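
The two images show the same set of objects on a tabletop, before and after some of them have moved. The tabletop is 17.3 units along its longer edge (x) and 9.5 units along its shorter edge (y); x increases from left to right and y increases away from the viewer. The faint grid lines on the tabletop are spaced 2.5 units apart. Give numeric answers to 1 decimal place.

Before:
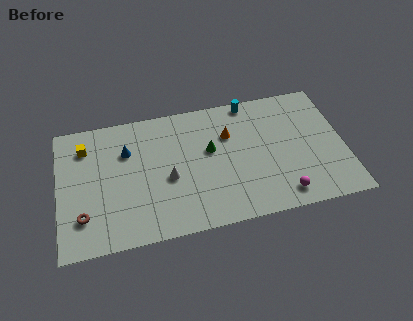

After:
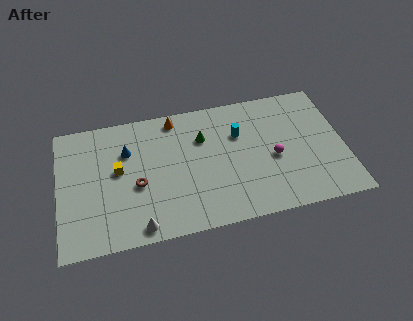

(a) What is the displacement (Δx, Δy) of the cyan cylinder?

(-0.8, -2.3)

The cyan cylinder was at about (11.8, 8.7) and moved to about (11.0, 6.4).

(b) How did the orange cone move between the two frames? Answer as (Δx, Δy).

(-3.2, 1.9)

The orange cone started near (10.4, 6.5) and ended near (7.2, 8.4).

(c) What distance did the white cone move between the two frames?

3.6

From (6.6, 4.1) to (4.7, 1.0), the white cone covered √(1.9² + 3.1²) ≈ 3.6 units.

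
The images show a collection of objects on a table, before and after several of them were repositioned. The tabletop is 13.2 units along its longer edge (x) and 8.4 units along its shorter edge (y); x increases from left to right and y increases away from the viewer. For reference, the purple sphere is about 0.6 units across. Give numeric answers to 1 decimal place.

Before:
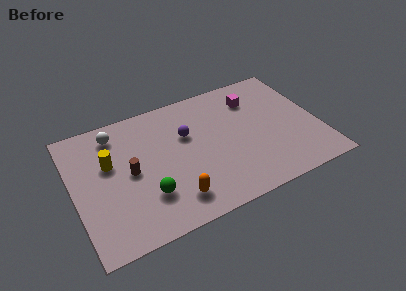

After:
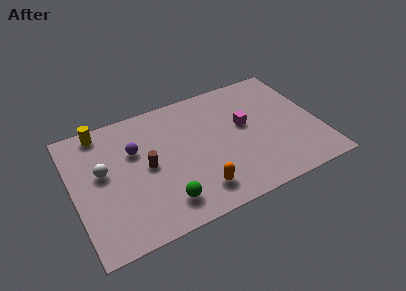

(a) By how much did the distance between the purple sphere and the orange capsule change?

+0.9

The distance was about 4.0 in the first image and 4.9 in the second, so they moved 0.9 units further apart.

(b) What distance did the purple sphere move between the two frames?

2.8

From (6.2, 5.4) to (3.4, 5.5), the purple sphere covered √(2.8² + 0.1²) ≈ 2.8 units.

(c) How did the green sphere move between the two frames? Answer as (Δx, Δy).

(0.8, -0.8)

From the two frames, the green sphere sits at roughly (3.7, 2.4) before and (4.5, 1.6) after.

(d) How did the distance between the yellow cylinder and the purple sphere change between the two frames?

-1.6

Before: roughly 4.2 units apart; after: 2.6. That's 1.6 units closer together.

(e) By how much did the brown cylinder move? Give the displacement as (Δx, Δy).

(0.9, 0.0)

The brown cylinder started near (3.0, 4.2) and ended near (3.9, 4.2).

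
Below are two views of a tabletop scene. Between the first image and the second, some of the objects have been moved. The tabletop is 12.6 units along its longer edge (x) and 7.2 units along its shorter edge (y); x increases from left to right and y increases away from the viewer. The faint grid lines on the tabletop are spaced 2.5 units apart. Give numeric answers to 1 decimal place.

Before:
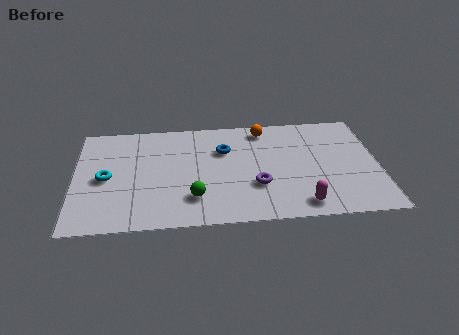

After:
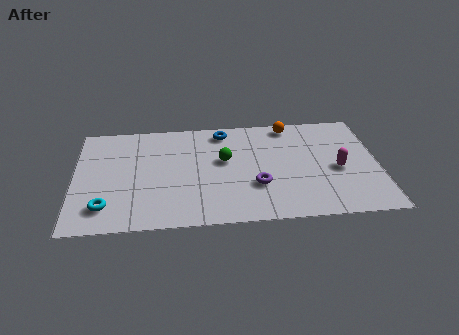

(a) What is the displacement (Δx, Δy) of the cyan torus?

(0.0, -1.9)

The cyan torus started near (1.3, 3.4) and ended near (1.3, 1.5).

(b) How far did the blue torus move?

1.3

The blue torus was near (6.2, 4.9) before and (6.2, 6.2) after, so it travelled √(0.0² + 1.3²) ≈ 1.3 units.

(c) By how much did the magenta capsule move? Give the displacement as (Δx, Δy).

(1.6, 2.2)

The magenta capsule started near (9.3, 1.0) and ended near (10.9, 3.2).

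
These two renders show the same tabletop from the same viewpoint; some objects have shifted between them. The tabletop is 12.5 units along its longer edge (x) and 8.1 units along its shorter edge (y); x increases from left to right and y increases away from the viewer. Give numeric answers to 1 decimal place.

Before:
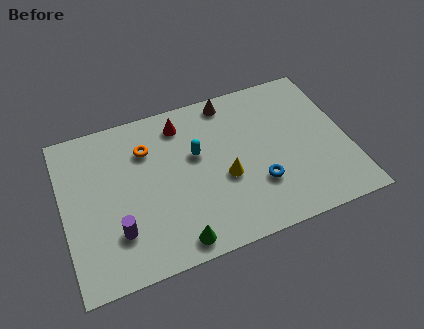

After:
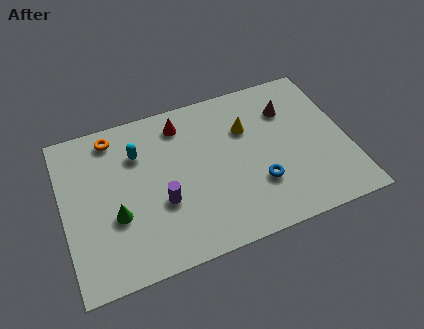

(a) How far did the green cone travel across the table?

3.2

The green cone moved from about (4.6, 0.9) to (2.2, 3.0), a distance of √(2.4² + 2.1²) ≈ 3.2.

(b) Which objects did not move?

the red cone and the blue torus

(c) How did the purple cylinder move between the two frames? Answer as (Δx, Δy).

(2.0, 0.8)

The purple cylinder was at about (2.2, 2.2) and moved to about (4.2, 3.0).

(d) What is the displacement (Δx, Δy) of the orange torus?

(-1.4, 1.1)

The orange torus was at about (3.8, 5.9) and moved to about (2.4, 7.0).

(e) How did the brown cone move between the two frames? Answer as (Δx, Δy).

(2.5, -1.3)

From the two frames, the brown cone sits at roughly (7.6, 7.2) before and (10.1, 5.9) after.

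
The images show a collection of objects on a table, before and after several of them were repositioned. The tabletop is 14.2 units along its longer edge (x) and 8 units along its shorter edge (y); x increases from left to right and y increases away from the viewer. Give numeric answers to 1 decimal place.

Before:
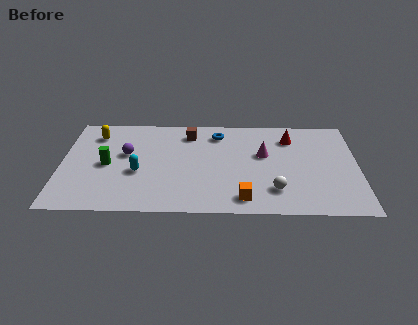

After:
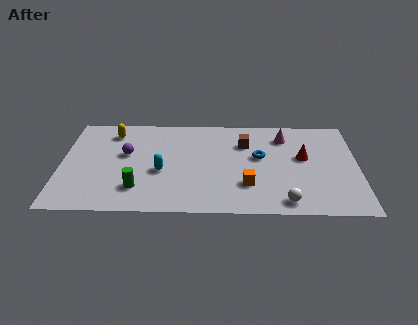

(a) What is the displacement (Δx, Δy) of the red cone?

(0.6, -1.6)

The red cone started near (11.0, 6.2) and ended near (11.6, 4.6).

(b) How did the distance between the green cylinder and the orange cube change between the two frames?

-1.8

Before: roughly 7.0 units apart; after: 5.2. That's 1.8 units closer together.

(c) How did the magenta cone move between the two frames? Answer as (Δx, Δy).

(1.0, 1.5)

From the two frames, the magenta cone sits at roughly (9.7, 4.8) before and (10.7, 6.3) after.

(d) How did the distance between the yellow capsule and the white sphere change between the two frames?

+0.3

The distance was about 9.7 in the first image and 10.0 in the second, so they moved 0.3 units further apart.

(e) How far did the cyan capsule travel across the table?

1.1

From (3.7, 3.2) to (4.8, 3.3), the cyan capsule covered √(1.1² + 0.1²) ≈ 1.1 units.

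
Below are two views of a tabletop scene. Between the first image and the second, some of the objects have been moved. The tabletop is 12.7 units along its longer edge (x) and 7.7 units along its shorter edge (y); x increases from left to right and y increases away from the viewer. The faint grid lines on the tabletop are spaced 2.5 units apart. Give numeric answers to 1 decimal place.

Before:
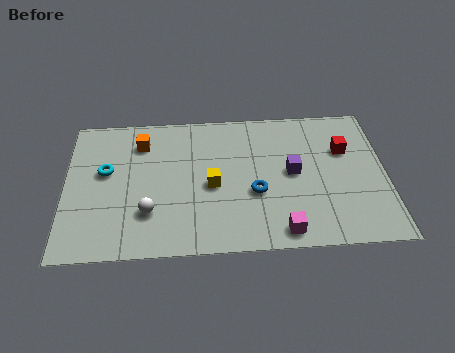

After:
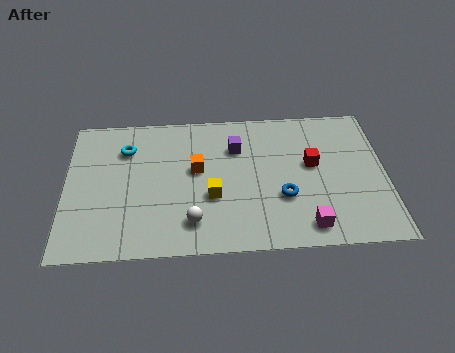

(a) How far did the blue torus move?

1.1

From (7.5, 3.0) to (8.6, 2.7), the blue torus covered √(1.1² + 0.3²) ≈ 1.1 units.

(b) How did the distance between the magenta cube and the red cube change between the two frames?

-1.6

They were about 4.9 units apart before and 3.3 after — 1.6 units closer together.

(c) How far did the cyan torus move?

1.4

The cyan torus moved from about (1.6, 4.5) to (2.4, 5.7), a distance of √(0.8² + 1.2²) ≈ 1.4.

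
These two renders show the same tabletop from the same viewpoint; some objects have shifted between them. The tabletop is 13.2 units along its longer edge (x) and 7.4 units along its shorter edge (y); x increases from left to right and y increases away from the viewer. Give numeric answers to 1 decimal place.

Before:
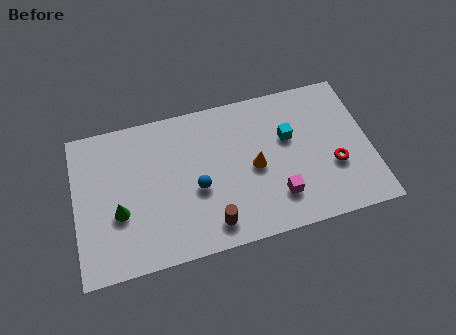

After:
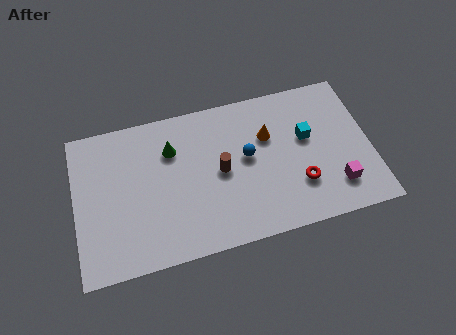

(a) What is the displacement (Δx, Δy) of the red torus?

(-1.6, -0.5)

The red torus started near (11.5, 2.7) and ended near (9.9, 2.2).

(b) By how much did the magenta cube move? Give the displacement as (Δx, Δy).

(2.6, -0.1)

The magenta cube started near (8.9, 1.8) and ended near (11.5, 1.7).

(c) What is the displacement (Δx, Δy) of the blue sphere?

(2.3, 1.0)

From the two frames, the blue sphere sits at roughly (5.4, 3.1) before and (7.7, 4.1) after.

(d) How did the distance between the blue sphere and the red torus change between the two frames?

-3.2

Before: roughly 6.1 units apart; after: 2.9. That's 3.2 units closer together.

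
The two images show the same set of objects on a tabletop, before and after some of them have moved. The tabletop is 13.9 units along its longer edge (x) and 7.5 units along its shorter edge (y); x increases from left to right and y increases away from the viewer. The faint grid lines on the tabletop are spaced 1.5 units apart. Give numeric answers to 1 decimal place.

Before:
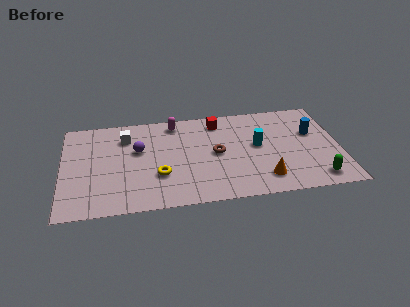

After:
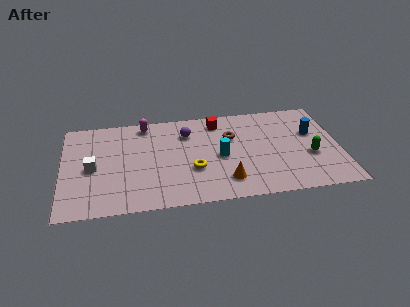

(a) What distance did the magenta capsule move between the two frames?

1.5

The magenta capsule moved from about (5.7, 6.5) to (4.2, 6.6), a distance of √(1.5² + 0.1²) ≈ 1.5.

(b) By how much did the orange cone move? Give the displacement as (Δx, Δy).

(-1.9, 0.1)

From the two frames, the orange cone sits at roughly (10.0, 1.5) before and (8.1, 1.6) after.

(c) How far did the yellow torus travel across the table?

1.7

The yellow torus was near (4.8, 2.5) before and (6.5, 2.7) after, so it travelled √(1.7² + 0.2²) ≈ 1.7 units.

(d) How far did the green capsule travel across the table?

1.8

The green capsule was near (12.6, 1.1) before and (12.4, 2.9) after, so it travelled √(0.2² + 1.8²) ≈ 1.8 units.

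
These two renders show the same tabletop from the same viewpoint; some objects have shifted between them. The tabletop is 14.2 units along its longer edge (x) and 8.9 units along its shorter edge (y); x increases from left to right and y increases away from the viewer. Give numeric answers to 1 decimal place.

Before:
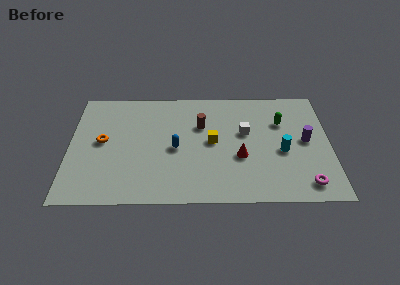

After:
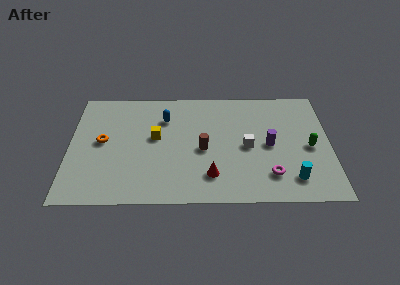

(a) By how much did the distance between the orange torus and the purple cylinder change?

-2.0

The distance was about 11.1 in the first image and 9.1 in the second, so they moved 2.0 units closer together.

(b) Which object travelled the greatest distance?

the yellow cube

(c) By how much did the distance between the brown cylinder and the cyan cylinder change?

+0.4

They were about 4.9 units apart before and 5.3 after — 0.4 units further apart.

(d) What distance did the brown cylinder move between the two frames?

1.9

The brown cylinder moved from about (7.2, 5.9) to (7.3, 4.0), a distance of √(0.1² + 1.9²) ≈ 1.9.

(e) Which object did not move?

the orange torus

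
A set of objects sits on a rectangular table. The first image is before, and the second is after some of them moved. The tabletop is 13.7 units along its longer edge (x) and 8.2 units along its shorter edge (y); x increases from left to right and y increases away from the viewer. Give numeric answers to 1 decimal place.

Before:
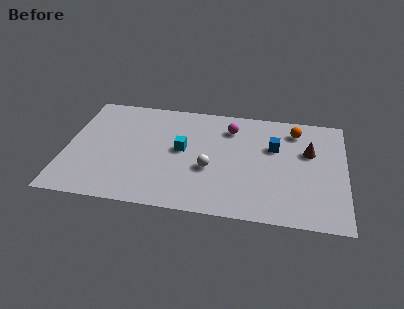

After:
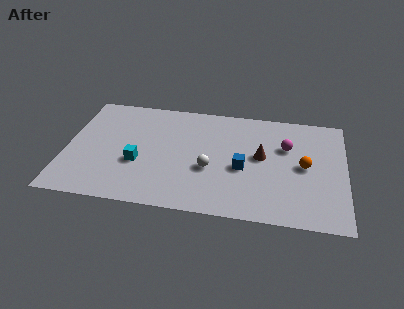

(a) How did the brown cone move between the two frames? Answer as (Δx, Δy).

(-2.3, -0.7)

The brown cone was at about (11.9, 5.2) and moved to about (9.6, 4.5).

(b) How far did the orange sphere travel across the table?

2.6

The orange sphere moved from about (11.2, 6.7) to (11.7, 4.1), a distance of √(0.5² + 2.6²) ≈ 2.6.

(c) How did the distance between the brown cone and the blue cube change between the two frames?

-0.4

Before: roughly 1.7 units apart; after: 1.3. That's 0.4 units closer together.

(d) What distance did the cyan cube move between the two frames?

2.5

The cyan cube was near (5.7, 4.4) before and (3.6, 3.1) after, so it travelled √(2.1² + 1.3²) ≈ 2.5 units.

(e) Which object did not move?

the white sphere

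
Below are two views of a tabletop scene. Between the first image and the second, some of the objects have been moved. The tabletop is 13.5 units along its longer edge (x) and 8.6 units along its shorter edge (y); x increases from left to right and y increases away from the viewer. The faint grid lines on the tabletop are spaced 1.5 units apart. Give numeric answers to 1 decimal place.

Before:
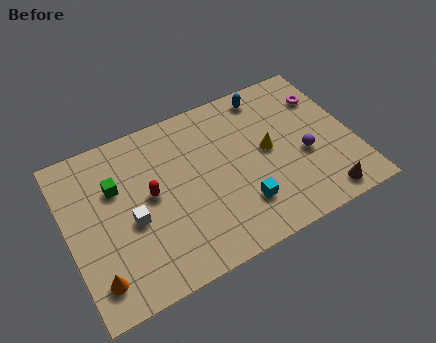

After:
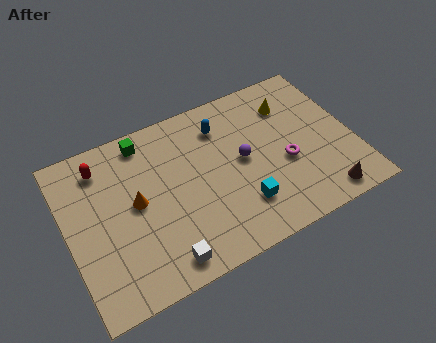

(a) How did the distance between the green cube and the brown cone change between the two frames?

-0.3

They were about 10.3 units apart before and 10.0 after — 0.3 units closer together.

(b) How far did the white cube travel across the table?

2.8

The white cube moved from about (2.9, 3.7) to (4.0, 1.1), a distance of √(1.1² + 2.6²) ≈ 2.8.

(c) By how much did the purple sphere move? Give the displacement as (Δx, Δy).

(-2.8, 1.0)

The purple sphere started near (11.1, 3.5) and ended near (8.3, 4.5).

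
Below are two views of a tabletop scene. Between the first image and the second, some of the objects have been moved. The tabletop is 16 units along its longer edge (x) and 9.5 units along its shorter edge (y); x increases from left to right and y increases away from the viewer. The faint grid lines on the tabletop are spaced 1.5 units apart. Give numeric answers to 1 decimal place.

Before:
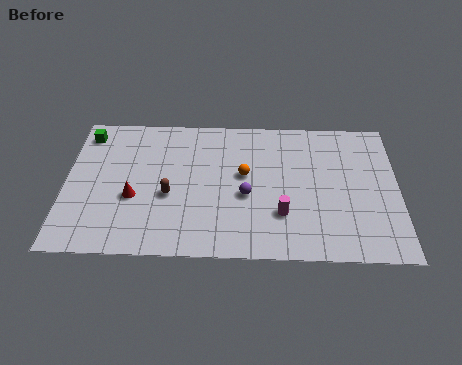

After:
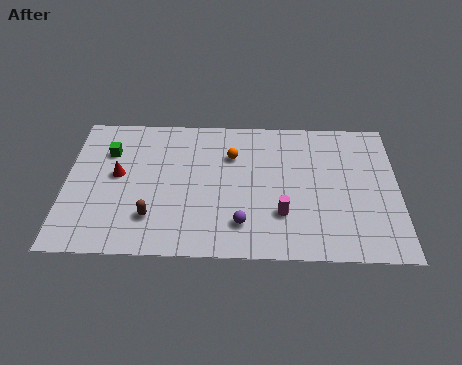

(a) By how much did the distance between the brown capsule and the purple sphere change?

+0.6

They were about 3.7 units apart before and 4.3 after — 0.6 units further apart.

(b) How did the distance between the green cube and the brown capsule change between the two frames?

-0.9

Before: roughly 5.8 units apart; after: 4.9. That's 0.9 units closer together.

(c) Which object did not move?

the magenta cylinder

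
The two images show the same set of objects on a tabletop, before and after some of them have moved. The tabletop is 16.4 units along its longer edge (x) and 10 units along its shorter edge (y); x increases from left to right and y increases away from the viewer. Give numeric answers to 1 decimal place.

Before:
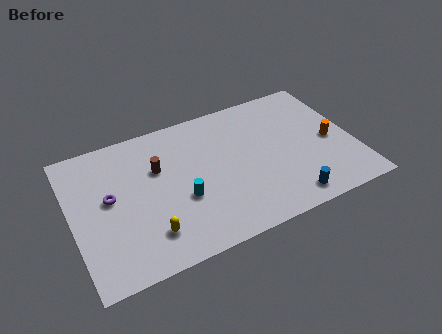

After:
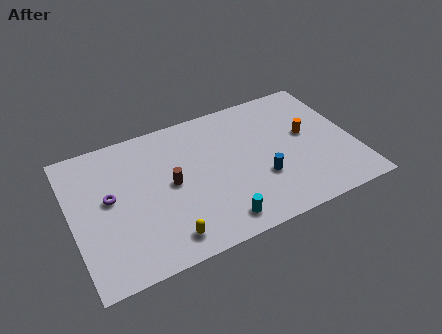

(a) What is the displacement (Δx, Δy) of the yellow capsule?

(0.9, -0.7)

The yellow capsule was at about (4.1, 2.2) and moved to about (5.0, 1.5).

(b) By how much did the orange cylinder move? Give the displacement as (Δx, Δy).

(-1.3, 1.0)

From the two frames, the orange cylinder sits at roughly (15.1, 4.6) before and (13.8, 5.6) after.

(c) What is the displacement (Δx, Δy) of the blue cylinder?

(-1.3, 2.1)

The blue cylinder started near (12.1, 1.3) and ended near (10.8, 3.4).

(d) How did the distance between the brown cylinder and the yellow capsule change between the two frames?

-0.7

The distance was about 4.4 in the first image and 3.7 in the second, so they moved 0.7 units closer together.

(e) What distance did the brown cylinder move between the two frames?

1.5

From (5.1, 6.5) to (5.7, 5.1), the brown cylinder covered √(0.6² + 1.4²) ≈ 1.5 units.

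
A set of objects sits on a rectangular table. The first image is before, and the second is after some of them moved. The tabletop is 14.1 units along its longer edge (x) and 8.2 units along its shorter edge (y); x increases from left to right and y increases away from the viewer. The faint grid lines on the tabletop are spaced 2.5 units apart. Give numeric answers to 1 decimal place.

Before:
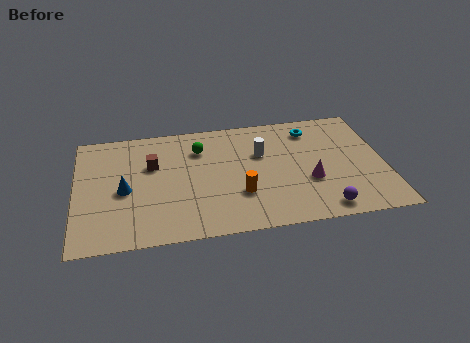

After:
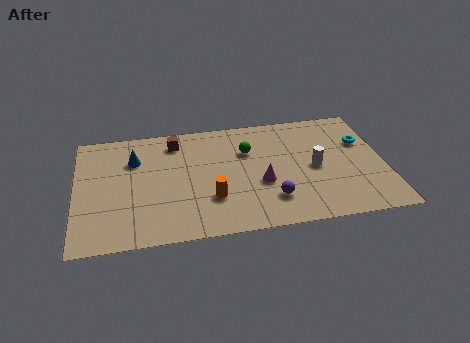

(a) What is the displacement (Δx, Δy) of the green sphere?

(2.2, -0.5)

The green sphere started near (5.7, 6.1) and ended near (7.9, 5.6).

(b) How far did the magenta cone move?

2.2

The magenta cone moved from about (10.6, 3.0) to (8.4, 3.2), a distance of √(2.2² + 0.2²) ≈ 2.2.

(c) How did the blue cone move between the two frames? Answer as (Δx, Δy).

(0.5, 2.1)

From the two frames, the blue cone sits at roughly (2.2, 3.7) before and (2.7, 5.8) after.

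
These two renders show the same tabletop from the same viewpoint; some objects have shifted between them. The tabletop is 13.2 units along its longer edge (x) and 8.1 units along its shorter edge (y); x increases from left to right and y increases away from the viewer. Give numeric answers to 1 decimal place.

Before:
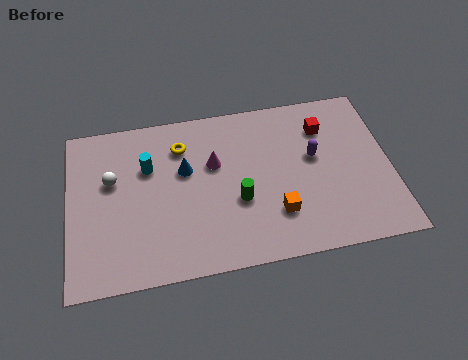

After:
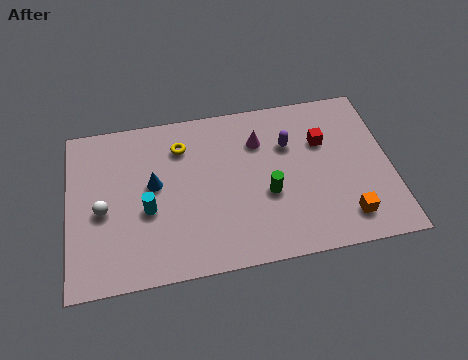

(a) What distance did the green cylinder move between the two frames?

1.2

The green cylinder moved from about (6.9, 3.1) to (8.1, 3.2), a distance of √(1.2² + 0.1²) ≈ 1.2.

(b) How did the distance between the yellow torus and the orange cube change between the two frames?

+2.6

They were about 5.4 units apart before and 8.0 after — 2.6 units further apart.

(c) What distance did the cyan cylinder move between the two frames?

2.1

The cyan cylinder moved from about (3.3, 5.4) to (3.2, 3.3), a distance of √(0.1² + 2.1²) ≈ 2.1.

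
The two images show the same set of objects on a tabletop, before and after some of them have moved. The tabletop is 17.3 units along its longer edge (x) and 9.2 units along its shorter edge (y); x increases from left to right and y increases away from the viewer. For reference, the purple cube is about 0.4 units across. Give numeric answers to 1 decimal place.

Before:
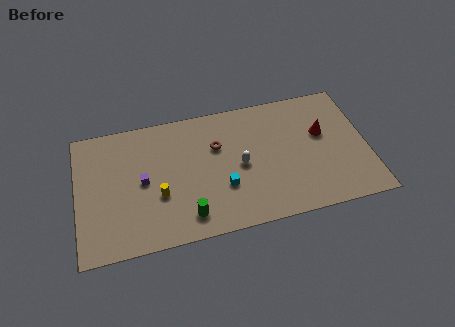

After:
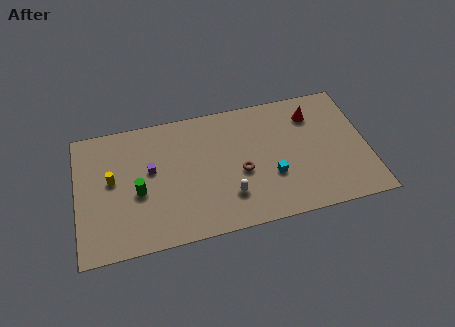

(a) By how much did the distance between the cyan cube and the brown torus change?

-1.1

They were about 3.0 units apart before and 1.9 after — 1.1 units closer together.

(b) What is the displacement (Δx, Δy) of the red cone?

(-0.5, 1.5)

From the two frames, the red cone sits at roughly (14.7, 5.6) before and (14.2, 7.1) after.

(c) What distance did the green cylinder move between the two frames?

3.6

From (6.4, 1.6) to (3.6, 3.9), the green cylinder covered √(2.8² + 2.3²) ≈ 3.6 units.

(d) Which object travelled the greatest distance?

the green cylinder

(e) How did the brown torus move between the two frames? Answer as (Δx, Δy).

(1.3, -2.2)

The brown torus was at about (8.4, 6.1) and moved to about (9.7, 3.9).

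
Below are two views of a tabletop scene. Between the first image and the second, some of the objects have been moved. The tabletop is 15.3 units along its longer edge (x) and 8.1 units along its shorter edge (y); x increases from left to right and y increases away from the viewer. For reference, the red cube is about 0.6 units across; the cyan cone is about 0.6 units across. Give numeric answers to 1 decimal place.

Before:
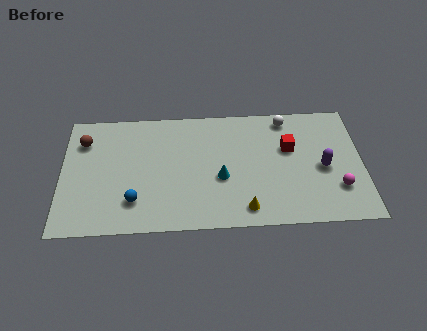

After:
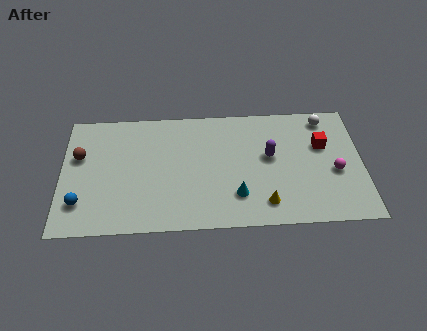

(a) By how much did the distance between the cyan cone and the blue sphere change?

+3.3

The distance was about 4.6 in the first image and 7.9 in the second, so they moved 3.3 units further apart.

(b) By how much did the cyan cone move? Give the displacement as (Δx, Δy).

(0.8, -1.2)

The cyan cone started near (8.1, 3.3) and ended near (8.9, 2.1).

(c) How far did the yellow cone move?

1.0

From (9.3, 1.2) to (10.3, 1.5), the yellow cone covered √(1.0² + 0.3²) ≈ 1.0 units.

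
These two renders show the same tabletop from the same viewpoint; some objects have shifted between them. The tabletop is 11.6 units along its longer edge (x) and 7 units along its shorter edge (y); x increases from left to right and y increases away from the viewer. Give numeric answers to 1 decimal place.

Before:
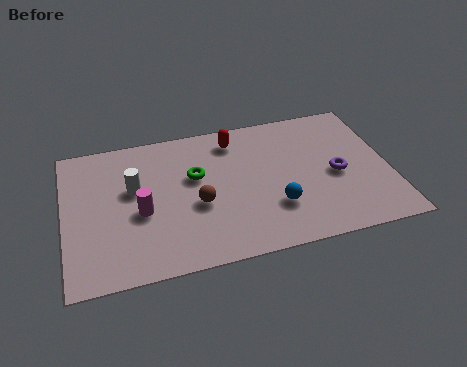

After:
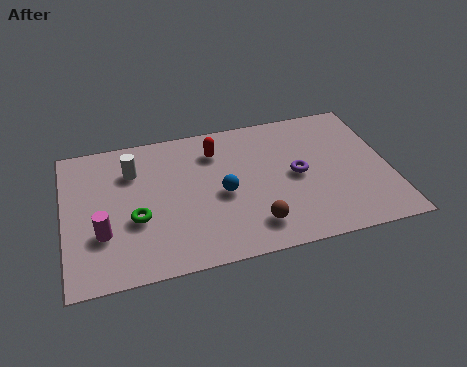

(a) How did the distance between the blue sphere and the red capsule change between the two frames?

-1.7

Before: roughly 3.9 units apart; after: 2.2. That's 1.7 units closer together.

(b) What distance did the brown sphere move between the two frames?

2.4

From (4.7, 2.9) to (6.6, 1.4), the brown sphere covered √(1.9² + 1.5²) ≈ 2.4 units.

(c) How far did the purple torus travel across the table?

1.4

The purple torus moved from about (9.7, 3.2) to (8.3, 3.5), a distance of √(1.4² + 0.3²) ≈ 1.4.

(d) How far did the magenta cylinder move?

1.6

From (2.7, 3.0) to (1.3, 2.3), the magenta cylinder covered √(1.4² + 0.7²) ≈ 1.6 units.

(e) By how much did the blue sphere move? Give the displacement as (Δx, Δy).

(-1.8, 1.1)

From the two frames, the blue sphere sits at roughly (7.4, 2.1) before and (5.6, 3.2) after.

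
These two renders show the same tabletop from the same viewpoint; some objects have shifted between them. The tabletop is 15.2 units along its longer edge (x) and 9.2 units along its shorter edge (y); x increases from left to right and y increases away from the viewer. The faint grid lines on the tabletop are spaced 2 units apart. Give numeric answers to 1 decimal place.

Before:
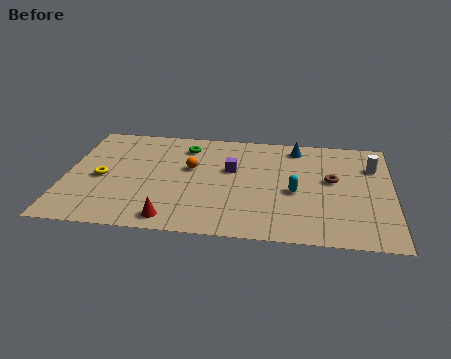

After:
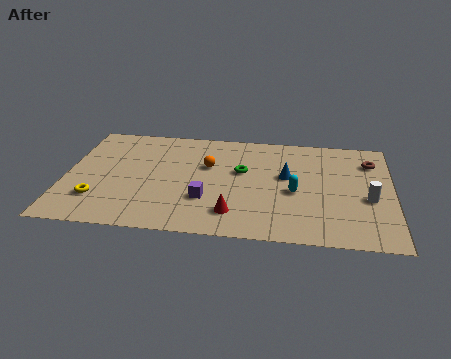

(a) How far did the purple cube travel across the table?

2.9

The purple cube moved from about (7.7, 5.6) to (6.6, 2.9), a distance of √(1.1² + 2.7²) ≈ 2.9.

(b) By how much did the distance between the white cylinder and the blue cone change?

+0.3

The distance was about 3.8 in the first image and 4.1 in the second, so they moved 0.3 units further apart.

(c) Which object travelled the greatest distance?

the green torus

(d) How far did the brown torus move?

2.5

From (12.4, 5.2) to (14.2, 7.0), the brown torus covered √(1.8² + 1.8²) ≈ 2.5 units.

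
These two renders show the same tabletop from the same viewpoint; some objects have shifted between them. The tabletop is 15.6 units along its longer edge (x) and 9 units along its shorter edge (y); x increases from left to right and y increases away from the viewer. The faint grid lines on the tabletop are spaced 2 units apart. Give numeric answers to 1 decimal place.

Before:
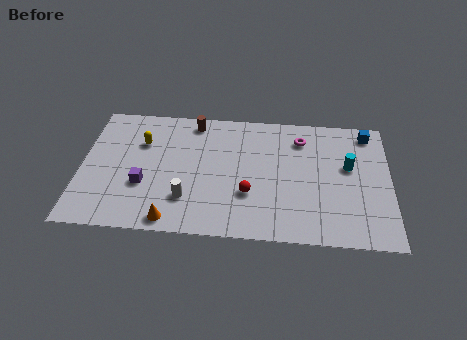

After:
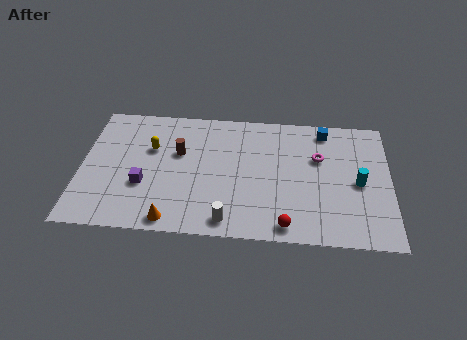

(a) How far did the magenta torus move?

1.6

The magenta torus moved from about (11.1, 7.1) to (12.0, 5.8), a distance of √(0.9² + 1.3²) ≈ 1.6.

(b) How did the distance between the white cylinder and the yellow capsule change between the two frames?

+1.7

The distance was about 4.5 in the first image and 6.2 in the second, so they moved 1.7 units further apart.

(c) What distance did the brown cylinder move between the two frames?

2.4

The brown cylinder moved from about (5.6, 7.9) to (4.9, 5.6), a distance of √(0.7² + 2.3²) ≈ 2.4.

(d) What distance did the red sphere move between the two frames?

2.8

The red sphere moved from about (8.5, 3.0) to (10.4, 1.0), a distance of √(1.9² + 2.0²) ≈ 2.8.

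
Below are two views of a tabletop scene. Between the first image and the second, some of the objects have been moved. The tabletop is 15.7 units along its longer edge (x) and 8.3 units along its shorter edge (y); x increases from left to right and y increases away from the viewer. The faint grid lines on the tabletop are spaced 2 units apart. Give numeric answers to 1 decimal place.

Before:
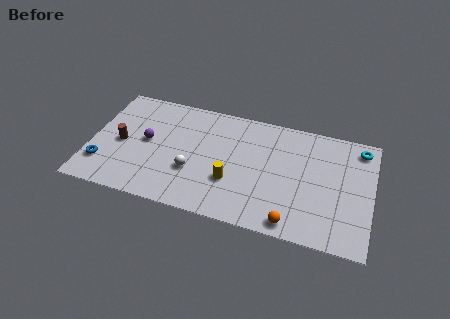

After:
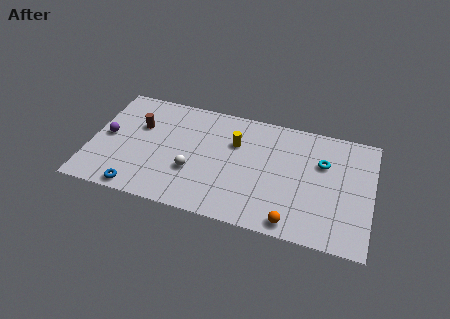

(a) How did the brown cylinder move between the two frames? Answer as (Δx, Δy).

(0.9, 1.5)

From the two frames, the brown cylinder sits at roughly (1.7, 3.9) before and (2.6, 5.4) after.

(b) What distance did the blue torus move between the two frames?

2.5

From (0.8, 2.1) to (2.9, 0.8), the blue torus covered √(2.1² + 1.3²) ≈ 2.5 units.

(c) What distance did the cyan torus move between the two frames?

2.6

From (14.9, 7.1) to (12.9, 5.5), the cyan torus covered √(2.0² + 1.6²) ≈ 2.6 units.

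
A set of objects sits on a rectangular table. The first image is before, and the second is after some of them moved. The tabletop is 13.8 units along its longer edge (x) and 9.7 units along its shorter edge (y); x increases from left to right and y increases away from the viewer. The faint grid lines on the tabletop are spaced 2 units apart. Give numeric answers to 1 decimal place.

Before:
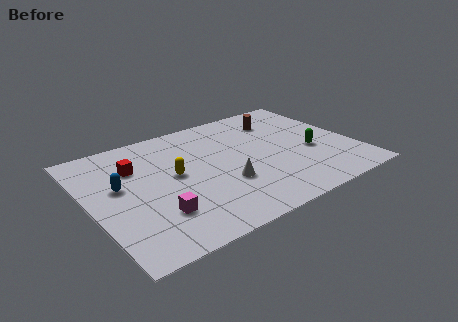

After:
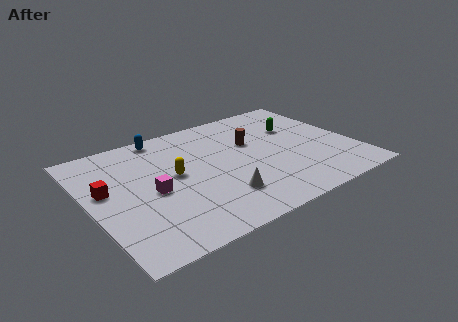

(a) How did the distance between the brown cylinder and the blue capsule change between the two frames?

-4.0

Before: roughly 9.1 units apart; after: 5.1. That's 4.0 units closer together.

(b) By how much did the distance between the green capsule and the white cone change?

+1.5

They were about 4.8 units apart before and 6.3 after — 1.5 units further apart.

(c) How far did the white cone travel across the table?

1.0

The white cone was near (6.7, 3.3) before and (6.3, 2.4) after, so it travelled √(0.4² + 0.9²) ≈ 1.0 units.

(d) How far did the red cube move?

2.1

From (2.6, 6.8) to (0.9, 5.6), the red cube covered √(1.7² + 1.2²) ≈ 2.1 units.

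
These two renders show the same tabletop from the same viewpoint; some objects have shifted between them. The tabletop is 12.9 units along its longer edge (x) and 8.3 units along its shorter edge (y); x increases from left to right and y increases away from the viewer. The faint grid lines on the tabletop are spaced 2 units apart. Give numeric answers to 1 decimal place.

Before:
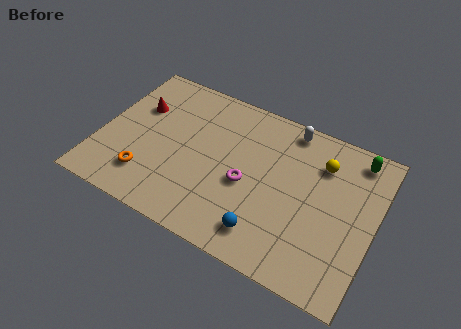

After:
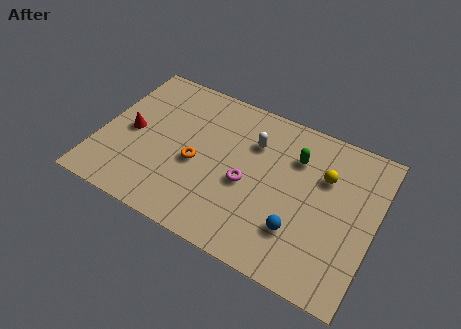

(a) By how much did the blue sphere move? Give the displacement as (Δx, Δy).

(1.4, 0.8)

The blue sphere was at about (8.2, 1.5) and moved to about (9.6, 2.3).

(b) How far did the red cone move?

1.5

The red cone was near (1.5, 5.5) before and (1.4, 4.0) after, so it travelled √(0.1² + 1.5²) ≈ 1.5 units.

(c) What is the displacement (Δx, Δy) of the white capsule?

(-1.5, -1.5)

The white capsule started near (8.5, 7.4) and ended near (7.0, 5.9).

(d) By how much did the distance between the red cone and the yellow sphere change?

+0.4

Before: roughly 8.7 units apart; after: 9.1. That's 0.4 units further apart.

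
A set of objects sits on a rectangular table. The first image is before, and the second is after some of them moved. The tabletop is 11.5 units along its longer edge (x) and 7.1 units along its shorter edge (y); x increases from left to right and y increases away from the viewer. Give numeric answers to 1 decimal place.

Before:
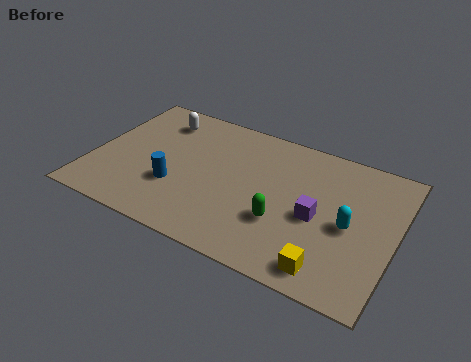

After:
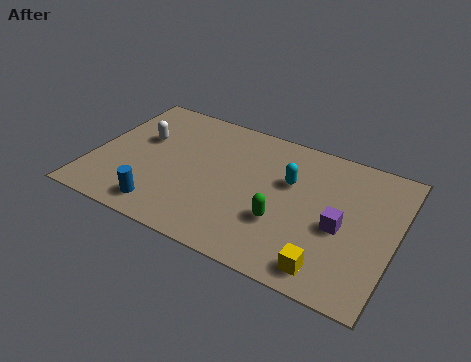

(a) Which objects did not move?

the green capsule and the yellow cube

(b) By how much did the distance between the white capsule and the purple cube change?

+1.0

The distance was about 6.9 in the first image and 7.9 in the second, so they moved 1.0 units further apart.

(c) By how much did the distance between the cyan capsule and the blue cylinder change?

-1.0

Before: roughly 6.6 units apart; after: 5.6. That's 1.0 units closer together.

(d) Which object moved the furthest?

the cyan capsule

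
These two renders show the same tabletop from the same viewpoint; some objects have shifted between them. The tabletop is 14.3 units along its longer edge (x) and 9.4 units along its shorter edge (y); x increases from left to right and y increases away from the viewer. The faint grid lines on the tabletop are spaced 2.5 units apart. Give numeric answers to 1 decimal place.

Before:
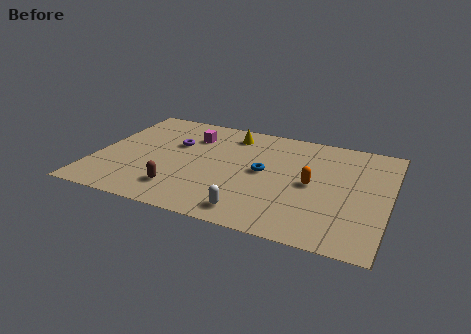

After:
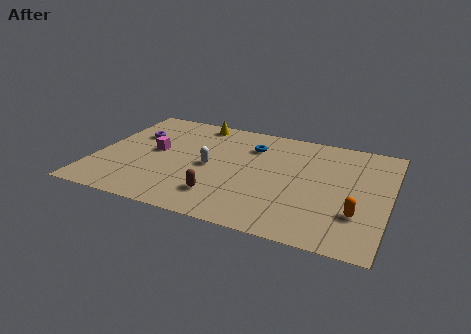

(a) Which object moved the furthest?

the white capsule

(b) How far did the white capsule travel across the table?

4.0

From (8.0, 1.3) to (5.6, 4.5), the white capsule covered √(2.4² + 3.2²) ≈ 4.0 units.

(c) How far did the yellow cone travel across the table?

1.9

The yellow cone was near (6.3, 7.8) before and (4.5, 8.4) after, so it travelled √(1.8² + 0.6²) ≈ 1.9 units.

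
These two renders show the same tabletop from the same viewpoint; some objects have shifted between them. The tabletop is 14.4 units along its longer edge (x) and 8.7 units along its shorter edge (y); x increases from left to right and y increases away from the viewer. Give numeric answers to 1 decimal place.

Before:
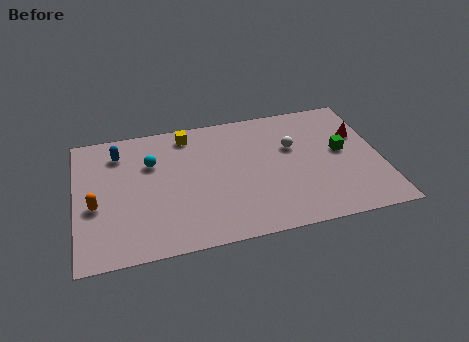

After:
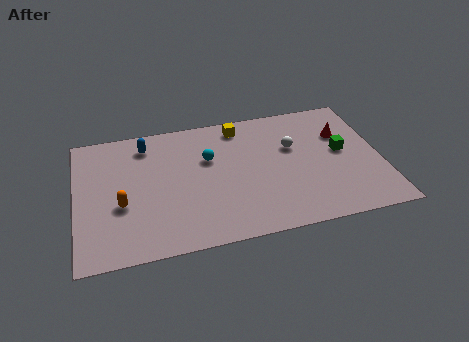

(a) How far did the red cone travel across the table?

0.8

The red cone moved from about (13.5, 5.7) to (12.7, 5.9), a distance of √(0.8² + 0.2²) ≈ 0.8.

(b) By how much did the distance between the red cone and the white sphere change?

-0.8

They were about 3.2 units apart before and 2.4 after — 0.8 units closer together.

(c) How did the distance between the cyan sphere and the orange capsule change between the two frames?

+1.2

Before: roughly 3.5 units apart; after: 4.7. That's 1.2 units further apart.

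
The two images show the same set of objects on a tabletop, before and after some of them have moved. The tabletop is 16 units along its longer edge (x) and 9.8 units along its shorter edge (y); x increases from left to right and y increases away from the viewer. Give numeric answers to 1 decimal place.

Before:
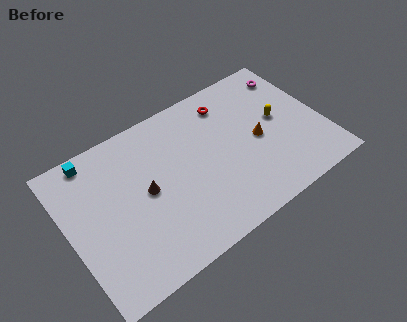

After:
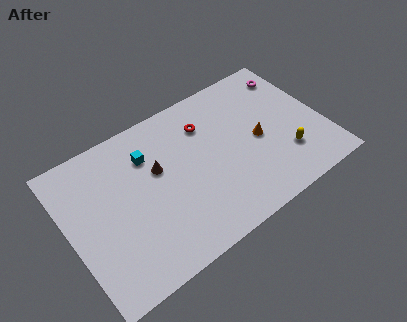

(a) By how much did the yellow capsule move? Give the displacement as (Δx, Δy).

(-0.1, -2.6)

The yellow capsule was at about (13.4, 5.3) and moved to about (13.3, 2.7).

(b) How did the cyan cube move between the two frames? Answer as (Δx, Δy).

(3.2, -1.6)

The cyan cube was at about (2.1, 8.8) and moved to about (5.3, 7.2).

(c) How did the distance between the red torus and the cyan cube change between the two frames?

-4.8

Before: roughly 8.5 units apart; after: 3.7. That's 4.8 units closer together.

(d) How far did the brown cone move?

1.3

The brown cone was near (4.8, 5.0) before and (5.7, 6.0) after, so it travelled √(0.9² + 1.0²) ≈ 1.3 units.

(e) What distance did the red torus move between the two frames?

1.7

From (10.6, 8.0) to (9.0, 7.3), the red torus covered √(1.6² + 0.7²) ≈ 1.7 units.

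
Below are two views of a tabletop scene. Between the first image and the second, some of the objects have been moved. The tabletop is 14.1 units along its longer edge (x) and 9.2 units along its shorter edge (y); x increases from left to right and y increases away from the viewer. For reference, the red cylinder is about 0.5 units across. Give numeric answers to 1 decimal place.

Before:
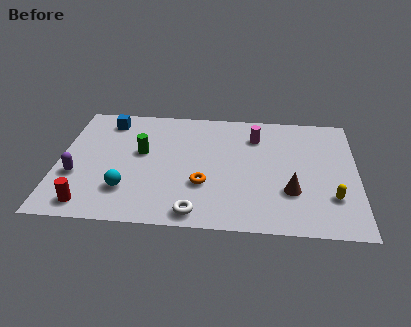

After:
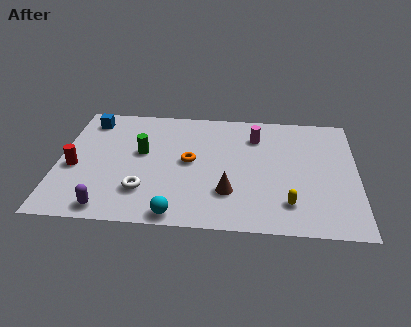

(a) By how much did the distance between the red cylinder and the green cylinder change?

-1.3

They were about 4.7 units apart before and 3.4 after — 1.3 units closer together.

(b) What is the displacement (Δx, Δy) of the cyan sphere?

(2.4, -1.6)

The cyan sphere was at about (3.3, 2.4) and moved to about (5.7, 0.8).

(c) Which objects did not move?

the magenta cylinder and the green cylinder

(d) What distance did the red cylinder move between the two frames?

2.8

From (1.6, 1.2) to (0.8, 3.9), the red cylinder covered √(0.8² + 2.7²) ≈ 2.8 units.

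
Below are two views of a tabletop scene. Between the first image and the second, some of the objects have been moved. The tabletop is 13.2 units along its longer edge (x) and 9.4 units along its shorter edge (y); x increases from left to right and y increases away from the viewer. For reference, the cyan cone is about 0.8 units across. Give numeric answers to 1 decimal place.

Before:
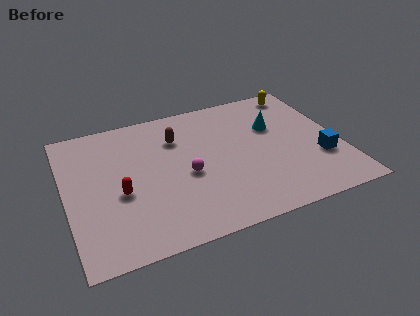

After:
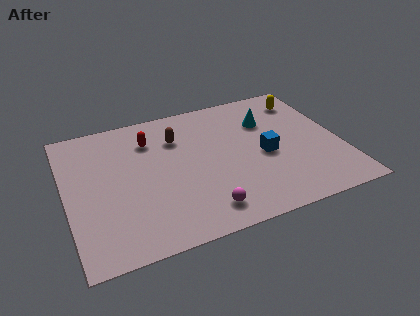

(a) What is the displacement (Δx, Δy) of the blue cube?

(-2.6, 1.1)

The blue cube started near (12.1, 3.1) and ended near (9.5, 4.2).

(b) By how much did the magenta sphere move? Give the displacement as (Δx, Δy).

(0.5, -2.6)

The magenta sphere started near (5.7, 4.1) and ended near (6.2, 1.5).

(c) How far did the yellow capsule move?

0.7

From (11.8, 8.3) to (11.9, 7.6), the yellow capsule covered √(0.1² + 0.7²) ≈ 0.7 units.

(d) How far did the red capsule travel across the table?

3.6

The red capsule was near (2.5, 3.9) before and (4.2, 7.1) after, so it travelled √(1.7² + 3.2²) ≈ 3.6 units.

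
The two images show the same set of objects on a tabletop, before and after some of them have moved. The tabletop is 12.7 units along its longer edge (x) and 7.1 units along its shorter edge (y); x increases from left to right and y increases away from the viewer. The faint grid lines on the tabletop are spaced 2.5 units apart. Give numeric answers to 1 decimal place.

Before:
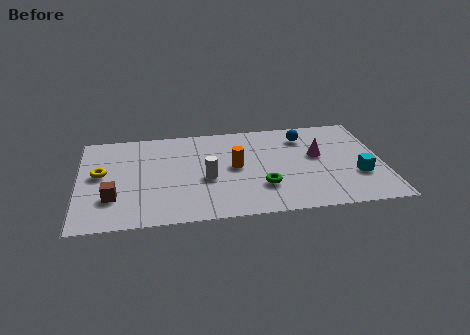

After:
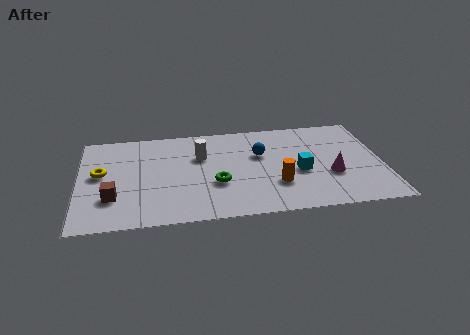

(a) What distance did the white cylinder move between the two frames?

1.7

From (5.3, 3.0) to (5.1, 4.7), the white cylinder covered √(0.2² + 1.7²) ≈ 1.7 units.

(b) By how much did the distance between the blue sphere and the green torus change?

-1.3

They were about 4.0 units apart before and 2.7 after — 1.3 units closer together.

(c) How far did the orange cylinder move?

2.3

The orange cylinder was near (6.5, 3.7) before and (8.2, 2.2) after, so it travelled √(1.7² + 1.5²) ≈ 2.3 units.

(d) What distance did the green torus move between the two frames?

2.0

From (7.6, 2.1) to (5.7, 2.6), the green torus covered √(1.9² + 0.5²) ≈ 2.0 units.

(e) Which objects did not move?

the brown cube and the yellow torus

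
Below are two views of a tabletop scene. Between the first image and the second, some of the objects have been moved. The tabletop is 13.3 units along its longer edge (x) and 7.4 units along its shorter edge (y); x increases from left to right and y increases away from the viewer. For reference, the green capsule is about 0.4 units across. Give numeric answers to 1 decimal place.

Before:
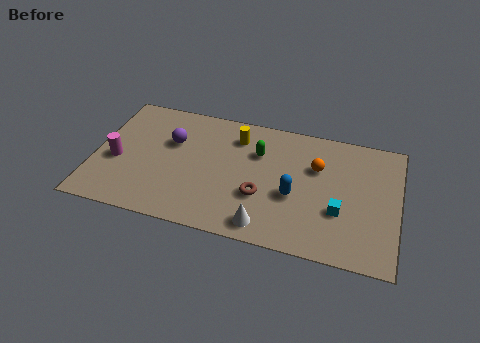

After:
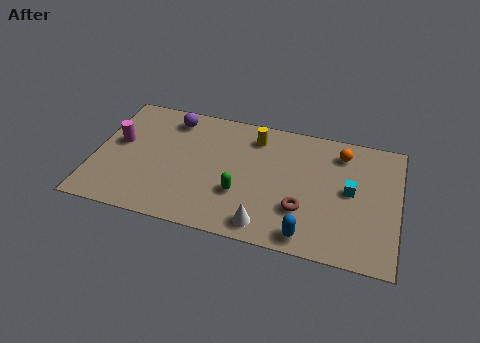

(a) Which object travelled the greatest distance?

the green capsule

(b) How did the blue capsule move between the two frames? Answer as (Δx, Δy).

(0.7, -2.1)

The blue capsule started near (8.8, 3.0) and ended near (9.5, 0.9).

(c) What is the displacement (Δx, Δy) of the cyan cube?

(0.4, 1.3)

The cyan cube was at about (10.8, 2.6) and moved to about (11.2, 3.9).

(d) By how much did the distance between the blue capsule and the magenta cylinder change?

+1.3

The distance was about 7.8 in the first image and 9.1 in the second, so they moved 1.3 units further apart.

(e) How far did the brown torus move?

1.8

From (7.4, 2.6) to (9.2, 2.3), the brown torus covered √(1.8² + 0.3²) ≈ 1.8 units.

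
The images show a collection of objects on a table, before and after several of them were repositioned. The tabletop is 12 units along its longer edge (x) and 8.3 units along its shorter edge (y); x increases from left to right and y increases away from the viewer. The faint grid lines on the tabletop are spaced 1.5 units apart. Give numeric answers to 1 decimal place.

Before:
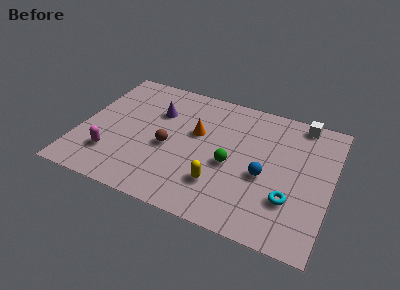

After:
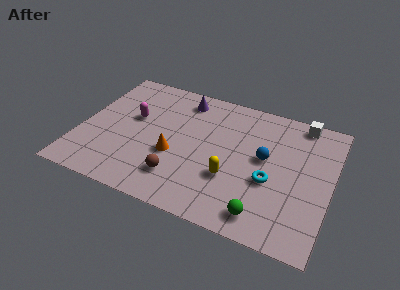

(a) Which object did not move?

the white cube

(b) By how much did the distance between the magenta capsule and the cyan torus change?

-1.5

The distance was about 8.5 in the first image and 7.0 in the second, so they moved 1.5 units closer together.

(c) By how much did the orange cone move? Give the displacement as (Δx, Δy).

(-0.9, -1.8)

The orange cone was at about (5.5, 5.0) and moved to about (4.6, 3.2).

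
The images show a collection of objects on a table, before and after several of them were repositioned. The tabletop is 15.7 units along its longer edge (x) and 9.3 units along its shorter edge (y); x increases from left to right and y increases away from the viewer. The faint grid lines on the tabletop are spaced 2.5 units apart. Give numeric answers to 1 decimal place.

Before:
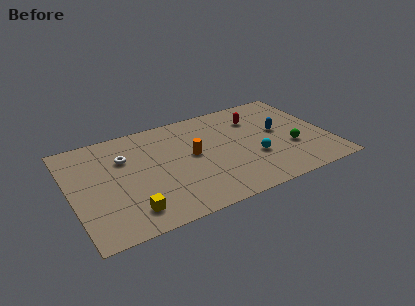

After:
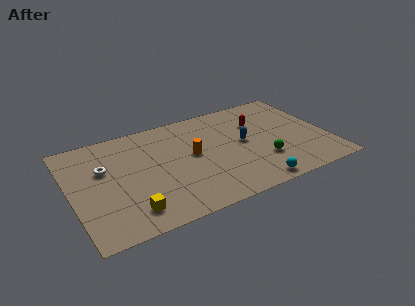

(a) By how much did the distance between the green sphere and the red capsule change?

-0.4

Before: roughly 4.0 units apart; after: 3.6. That's 0.4 units closer together.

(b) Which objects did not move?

the orange cylinder and the yellow cube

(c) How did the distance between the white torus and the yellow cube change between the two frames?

-0.4

The distance was about 4.7 in the first image and 4.3 in the second, so they moved 0.4 units closer together.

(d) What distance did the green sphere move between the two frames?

1.9

From (13.3, 3.3) to (11.5, 2.8), the green sphere covered √(1.8² + 0.5²) ≈ 1.9 units.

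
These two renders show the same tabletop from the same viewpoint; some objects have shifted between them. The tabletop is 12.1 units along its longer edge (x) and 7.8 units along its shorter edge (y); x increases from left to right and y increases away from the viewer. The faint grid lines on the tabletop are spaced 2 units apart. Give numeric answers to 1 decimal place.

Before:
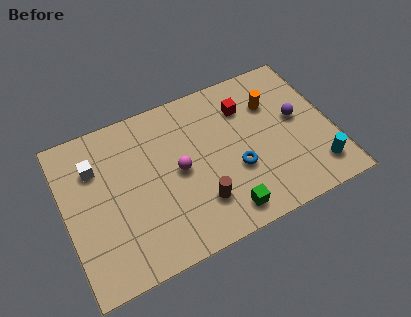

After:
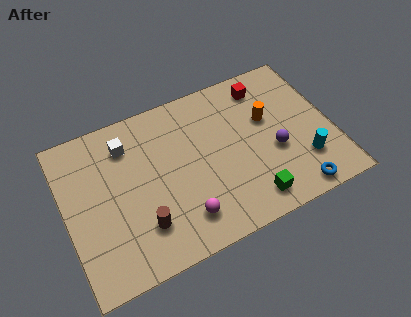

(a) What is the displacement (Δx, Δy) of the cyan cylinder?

(-0.5, 0.6)

The cyan cylinder started near (11.1, 1.5) and ended near (10.6, 2.1).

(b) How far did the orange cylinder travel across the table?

0.8

The orange cylinder moved from about (9.6, 5.5) to (9.3, 4.8), a distance of √(0.3² + 0.7²) ≈ 0.8.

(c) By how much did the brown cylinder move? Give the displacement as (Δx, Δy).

(-2.6, 0.0)

The brown cylinder was at about (5.8, 2.0) and moved to about (3.2, 2.0).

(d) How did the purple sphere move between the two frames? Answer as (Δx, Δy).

(-1.2, -1.2)

From the two frames, the purple sphere sits at roughly (10.6, 4.3) before and (9.4, 3.1) after.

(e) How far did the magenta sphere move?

2.3

The magenta sphere was near (5.1, 3.9) before and (5.0, 1.6) after, so it travelled √(0.1² + 2.3²) ≈ 2.3 units.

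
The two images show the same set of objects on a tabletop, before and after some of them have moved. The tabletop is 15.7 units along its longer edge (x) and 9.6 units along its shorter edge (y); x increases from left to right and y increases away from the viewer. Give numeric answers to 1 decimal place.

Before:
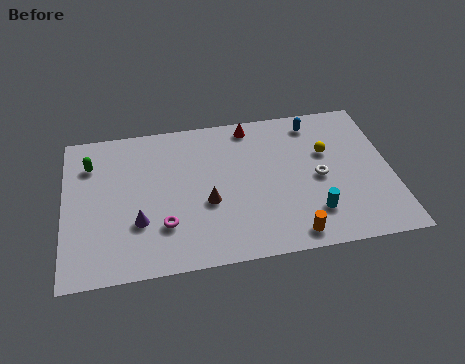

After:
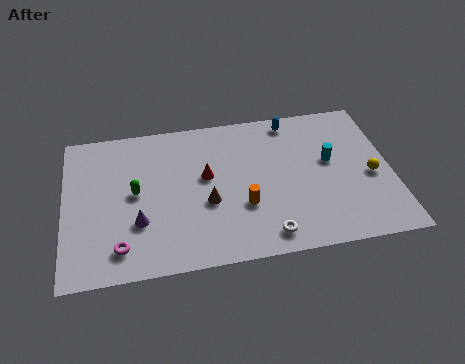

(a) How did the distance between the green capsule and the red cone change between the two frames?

-4.5

They were about 7.9 units apart before and 3.4 after — 4.5 units closer together.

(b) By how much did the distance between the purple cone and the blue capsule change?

-0.8

The distance was about 10.1 in the first image and 9.3 in the second, so they moved 0.8 units closer together.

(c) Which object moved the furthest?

the white torus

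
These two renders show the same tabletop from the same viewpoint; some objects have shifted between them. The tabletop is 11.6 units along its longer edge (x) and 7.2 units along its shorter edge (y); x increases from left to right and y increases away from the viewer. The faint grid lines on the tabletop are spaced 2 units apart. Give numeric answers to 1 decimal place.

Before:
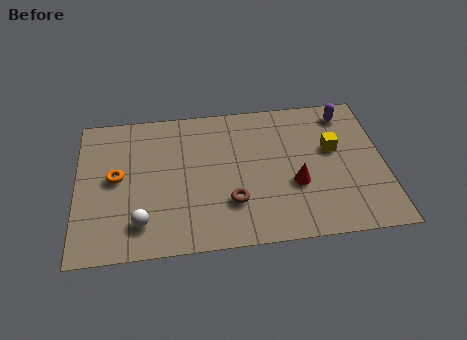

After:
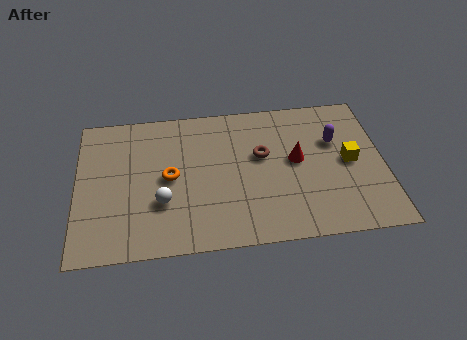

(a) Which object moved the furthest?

the brown torus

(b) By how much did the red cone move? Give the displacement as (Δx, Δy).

(0.1, 1.2)

The red cone started near (8.2, 2.7) and ended near (8.3, 3.9).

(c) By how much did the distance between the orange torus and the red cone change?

-2.0

They were about 6.8 units apart before and 4.8 after — 2.0 units closer together.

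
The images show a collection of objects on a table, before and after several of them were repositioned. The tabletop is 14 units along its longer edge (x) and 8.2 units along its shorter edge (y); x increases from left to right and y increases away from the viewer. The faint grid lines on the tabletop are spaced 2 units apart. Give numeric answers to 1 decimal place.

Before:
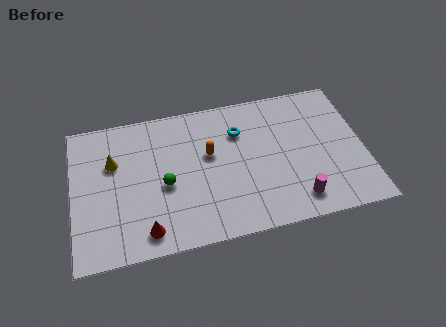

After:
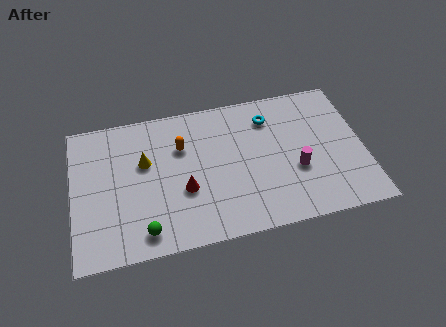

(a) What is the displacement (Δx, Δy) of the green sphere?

(-1.1, -2.4)

From the two frames, the green sphere sits at roughly (4.4, 3.6) before and (3.3, 1.2) after.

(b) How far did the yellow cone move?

1.5

The yellow cone was near (2.0, 5.4) before and (3.5, 5.1) after, so it travelled √(1.5² + 0.3²) ≈ 1.5 units.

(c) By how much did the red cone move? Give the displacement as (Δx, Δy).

(1.9, 1.9)

The red cone started near (3.4, 1.2) and ended near (5.3, 3.1).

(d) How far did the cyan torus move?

1.6

From (8.1, 5.9) to (9.6, 6.4), the cyan torus covered √(1.5² + 0.5²) ≈ 1.6 units.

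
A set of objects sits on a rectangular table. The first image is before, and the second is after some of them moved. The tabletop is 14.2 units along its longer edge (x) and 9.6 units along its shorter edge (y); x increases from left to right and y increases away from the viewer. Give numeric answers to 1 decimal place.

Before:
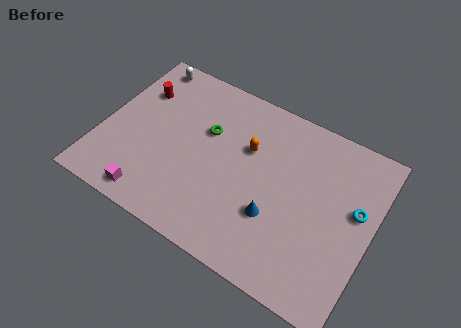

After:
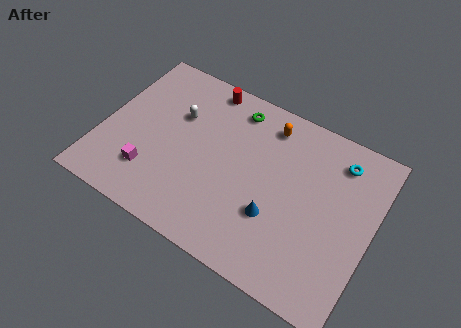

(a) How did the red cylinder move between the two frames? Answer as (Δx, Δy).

(3.3, 1.8)

The red cylinder was at about (1.5, 6.8) and moved to about (4.8, 8.6).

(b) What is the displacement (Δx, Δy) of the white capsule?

(2.2, -2.3)

The white capsule was at about (1.5, 8.6) and moved to about (3.7, 6.3).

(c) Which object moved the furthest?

the red cylinder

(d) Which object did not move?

the blue cone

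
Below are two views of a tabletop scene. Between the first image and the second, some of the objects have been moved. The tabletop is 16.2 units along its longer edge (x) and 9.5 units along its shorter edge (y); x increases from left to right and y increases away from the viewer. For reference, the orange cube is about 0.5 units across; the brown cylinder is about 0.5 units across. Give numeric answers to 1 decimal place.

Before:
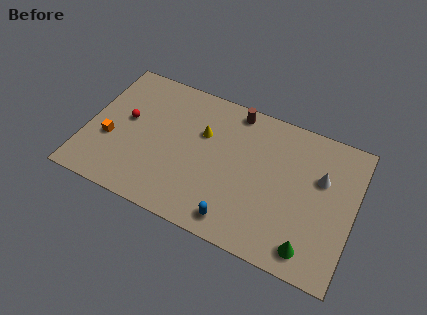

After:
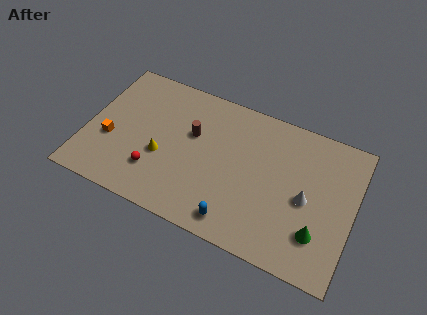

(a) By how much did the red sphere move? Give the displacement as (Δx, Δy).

(2.1, -2.8)

The red sphere was at about (2.3, 5.3) and moved to about (4.4, 2.5).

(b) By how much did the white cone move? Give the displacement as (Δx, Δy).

(-0.7, -1.7)

From the two frames, the white cone sits at roughly (14.1, 6.1) before and (13.4, 4.4) after.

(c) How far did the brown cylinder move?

3.5

The brown cylinder was near (8.6, 8.5) before and (6.3, 5.9) after, so it travelled √(2.3² + 2.6²) ≈ 3.5 units.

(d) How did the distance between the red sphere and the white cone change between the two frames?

-2.6

They were about 11.8 units apart before and 9.2 after — 2.6 units closer together.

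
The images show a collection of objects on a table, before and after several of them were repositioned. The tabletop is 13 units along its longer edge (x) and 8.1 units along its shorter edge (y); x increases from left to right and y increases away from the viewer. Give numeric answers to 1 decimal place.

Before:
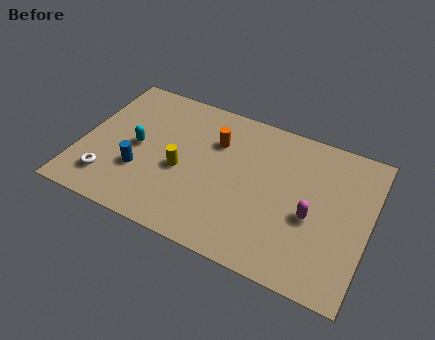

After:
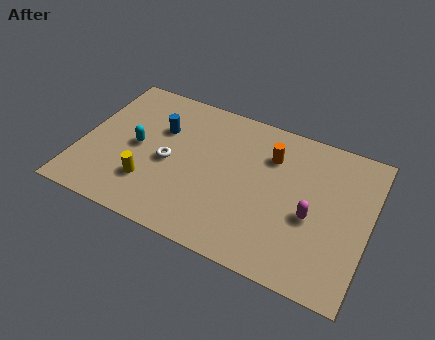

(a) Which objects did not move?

the cyan capsule and the magenta capsule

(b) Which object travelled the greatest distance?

the white torus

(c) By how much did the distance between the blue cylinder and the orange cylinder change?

+0.7

They were about 4.3 units apart before and 5.0 after — 0.7 units further apart.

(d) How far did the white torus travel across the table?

3.2

From (1.5, 1.7) to (4.0, 3.7), the white torus covered √(2.5² + 2.0²) ≈ 3.2 units.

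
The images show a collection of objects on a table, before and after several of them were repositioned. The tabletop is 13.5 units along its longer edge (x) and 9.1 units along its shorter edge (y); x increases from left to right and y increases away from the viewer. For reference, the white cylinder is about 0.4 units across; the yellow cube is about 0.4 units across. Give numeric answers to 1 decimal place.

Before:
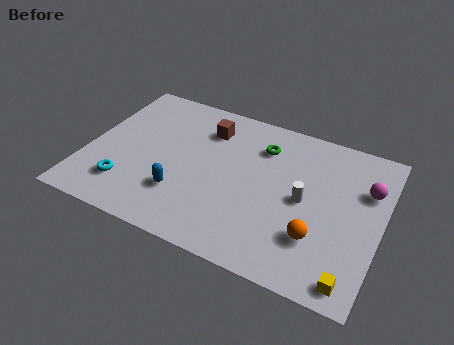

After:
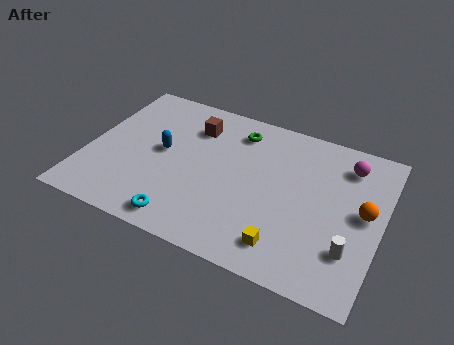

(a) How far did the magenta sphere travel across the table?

1.5

The magenta sphere moved from about (12.7, 6.2) to (11.7, 7.3), a distance of √(1.0² + 1.1²) ≈ 1.5.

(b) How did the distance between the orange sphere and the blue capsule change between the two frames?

+3.1

The distance was about 6.2 in the first image and 9.3 in the second, so they moved 3.1 units further apart.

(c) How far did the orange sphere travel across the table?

2.9

The orange sphere moved from about (10.8, 2.6) to (12.7, 4.8), a distance of √(1.9² + 2.2²) ≈ 2.9.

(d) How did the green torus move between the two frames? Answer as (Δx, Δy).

(-1.2, 0.5)

The green torus started near (7.8, 6.9) and ended near (6.6, 7.4).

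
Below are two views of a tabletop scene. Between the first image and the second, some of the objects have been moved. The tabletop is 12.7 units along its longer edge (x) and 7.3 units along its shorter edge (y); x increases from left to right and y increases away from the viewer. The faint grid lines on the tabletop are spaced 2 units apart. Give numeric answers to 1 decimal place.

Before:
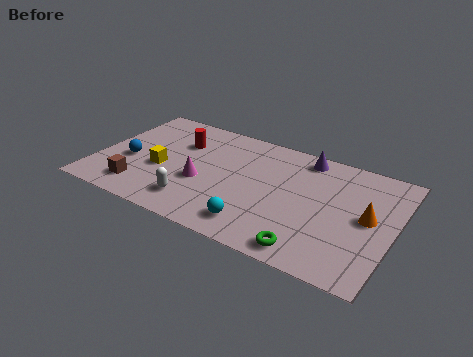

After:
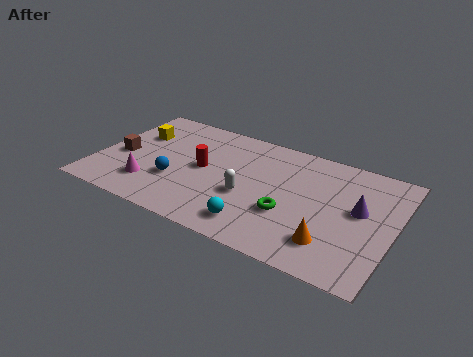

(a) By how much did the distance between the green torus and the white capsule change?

-3.2

The distance was about 5.0 in the first image and 1.8 in the second, so they moved 3.2 units closer together.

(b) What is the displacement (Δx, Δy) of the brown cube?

(-1.1, 1.8)

From the two frames, the brown cube sits at roughly (2.1, 1.4) before and (1.0, 3.2) after.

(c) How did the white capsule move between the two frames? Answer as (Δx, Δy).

(2.1, 1.4)

The white capsule started near (4.5, 1.5) and ended near (6.6, 2.9).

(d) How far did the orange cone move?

2.5

The orange cone was near (11.6, 3.8) before and (10.3, 1.7) after, so it travelled √(1.3² + 2.1²) ≈ 2.5 units.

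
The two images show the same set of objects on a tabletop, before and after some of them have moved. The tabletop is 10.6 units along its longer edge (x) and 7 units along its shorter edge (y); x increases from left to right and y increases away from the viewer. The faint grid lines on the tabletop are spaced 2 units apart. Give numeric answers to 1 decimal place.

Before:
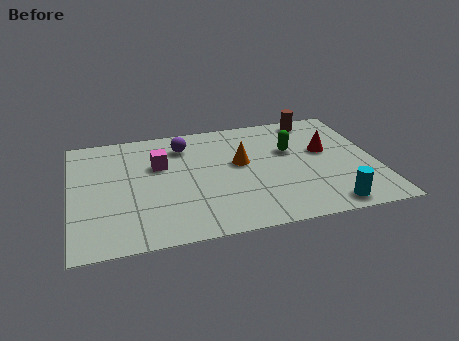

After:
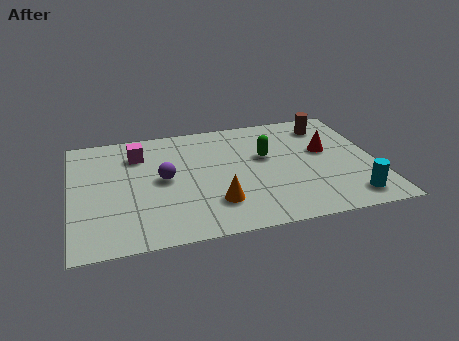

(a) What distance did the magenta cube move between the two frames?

1.1

From (3.1, 4.5) to (2.4, 5.3), the magenta cube covered √(0.7² + 0.8²) ≈ 1.1 units.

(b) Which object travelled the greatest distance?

the orange cone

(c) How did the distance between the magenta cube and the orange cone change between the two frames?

+1.5

They were about 2.8 units apart before and 4.3 after — 1.5 units further apart.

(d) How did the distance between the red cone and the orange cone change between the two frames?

+1.6

Before: roughly 3.0 units apart; after: 4.6. That's 1.6 units further apart.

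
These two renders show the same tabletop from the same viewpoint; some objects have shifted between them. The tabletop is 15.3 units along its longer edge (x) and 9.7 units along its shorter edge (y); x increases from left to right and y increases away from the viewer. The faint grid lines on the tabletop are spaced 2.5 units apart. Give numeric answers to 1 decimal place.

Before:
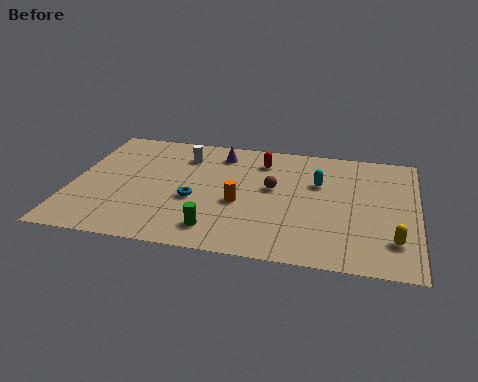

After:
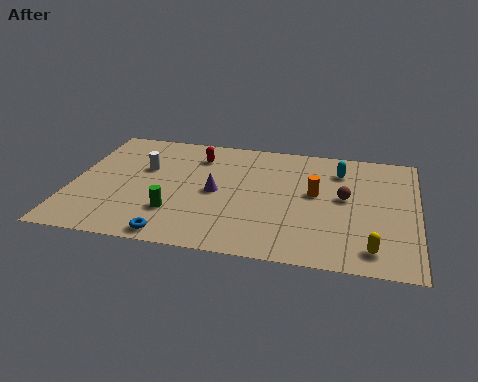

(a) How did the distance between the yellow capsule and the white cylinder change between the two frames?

+0.5

The distance was about 10.8 in the first image and 11.3 in the second, so they moved 0.5 units further apart.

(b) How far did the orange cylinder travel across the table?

3.6

The orange cylinder was near (7.5, 4.0) before and (10.8, 5.4) after, so it travelled √(3.3² + 1.4²) ≈ 3.6 units.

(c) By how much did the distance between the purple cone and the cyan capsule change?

+1.3

Before: roughly 4.8 units apart; after: 6.1. That's 1.3 units further apart.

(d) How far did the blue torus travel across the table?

3.1

The blue torus was near (5.5, 3.9) before and (4.8, 0.9) after, so it travelled √(0.7² + 3.0²) ≈ 3.1 units.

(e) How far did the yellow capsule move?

1.2

The yellow capsule was near (14.3, 2.3) before and (13.4, 1.5) after, so it travelled √(0.9² + 0.8²) ≈ 1.2 units.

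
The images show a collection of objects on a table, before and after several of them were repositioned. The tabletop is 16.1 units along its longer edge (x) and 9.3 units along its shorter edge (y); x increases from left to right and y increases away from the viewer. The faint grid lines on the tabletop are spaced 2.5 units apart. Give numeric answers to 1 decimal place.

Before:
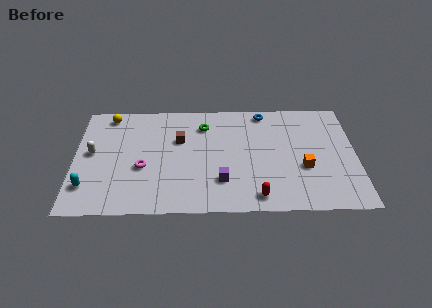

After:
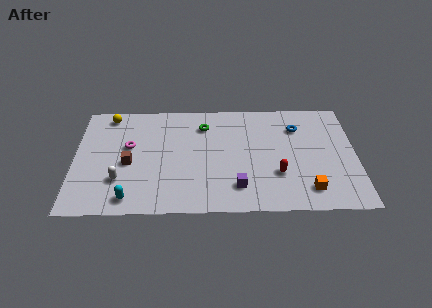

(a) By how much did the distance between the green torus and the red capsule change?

-0.8

The distance was about 6.7 in the first image and 5.9 in the second, so they moved 0.8 units closer together.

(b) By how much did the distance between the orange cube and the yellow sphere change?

+1.0

The distance was about 12.1 in the first image and 13.1 in the second, so they moved 1.0 units further apart.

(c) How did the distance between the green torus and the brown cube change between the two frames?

+3.5

The distance was about 1.8 in the first image and 5.3 in the second, so they moved 3.5 units further apart.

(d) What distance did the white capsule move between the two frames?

2.8

From (1.0, 5.0) to (2.6, 2.7), the white capsule covered √(1.6² + 2.3²) ≈ 2.8 units.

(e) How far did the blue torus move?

2.4

The blue torus moved from about (10.9, 8.3) to (12.8, 6.9), a distance of √(1.9² + 1.4²) ≈ 2.4.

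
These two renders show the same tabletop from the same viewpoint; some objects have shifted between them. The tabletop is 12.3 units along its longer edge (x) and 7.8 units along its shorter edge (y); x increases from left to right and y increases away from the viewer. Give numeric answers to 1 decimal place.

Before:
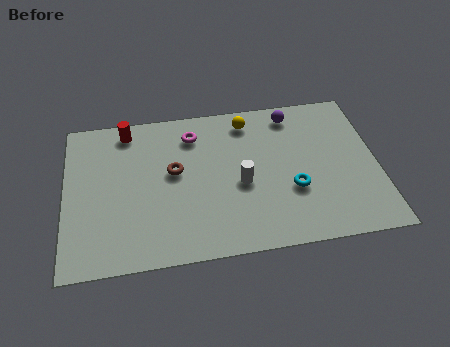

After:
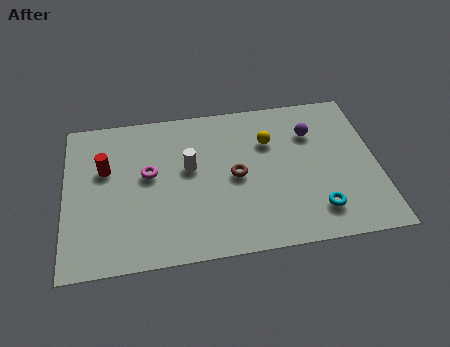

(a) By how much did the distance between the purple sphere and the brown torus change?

-1.7

The distance was about 5.3 in the first image and 3.6 in the second, so they moved 1.7 units closer together.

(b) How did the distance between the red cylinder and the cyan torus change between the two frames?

+1.3

The distance was about 7.5 in the first image and 8.8 in the second, so they moved 1.3 units further apart.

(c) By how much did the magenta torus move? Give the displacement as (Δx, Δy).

(-1.8, -1.8)

The magenta torus was at about (5.1, 6.2) and moved to about (3.3, 4.4).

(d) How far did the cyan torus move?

1.5

From (8.9, 2.8) to (9.8, 1.6), the cyan torus covered √(0.9² + 1.2²) ≈ 1.5 units.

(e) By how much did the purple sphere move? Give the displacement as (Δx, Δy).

(0.7, -1.1)

The purple sphere started near (9.1, 6.7) and ended near (9.8, 5.6).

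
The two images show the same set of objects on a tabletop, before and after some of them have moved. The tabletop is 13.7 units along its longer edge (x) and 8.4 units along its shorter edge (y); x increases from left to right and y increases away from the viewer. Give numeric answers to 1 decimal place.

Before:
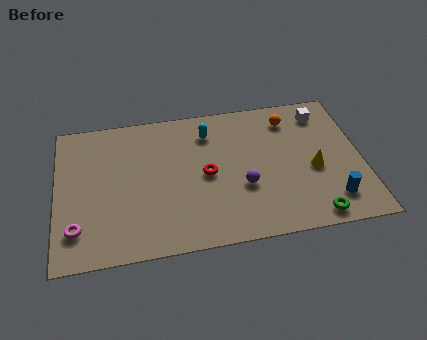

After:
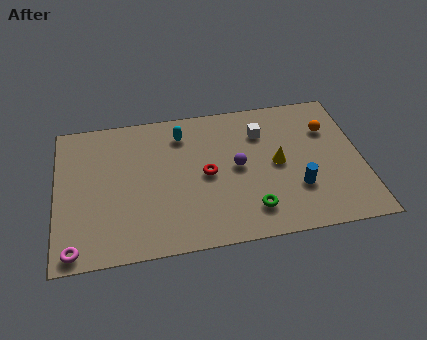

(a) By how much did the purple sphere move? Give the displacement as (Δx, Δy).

(-0.2, 1.2)

The purple sphere started near (8.3, 3.1) and ended near (8.1, 4.3).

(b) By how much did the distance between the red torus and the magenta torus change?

+0.6

They were about 6.2 units apart before and 6.8 after — 0.6 units further apart.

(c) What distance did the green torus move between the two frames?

2.8

From (11.3, 0.9) to (8.6, 1.7), the green torus covered √(2.7² + 0.8²) ≈ 2.8 units.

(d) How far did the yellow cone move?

1.7

From (11.5, 3.6) to (9.9, 4.2), the yellow cone covered √(1.6² + 0.6²) ≈ 1.7 units.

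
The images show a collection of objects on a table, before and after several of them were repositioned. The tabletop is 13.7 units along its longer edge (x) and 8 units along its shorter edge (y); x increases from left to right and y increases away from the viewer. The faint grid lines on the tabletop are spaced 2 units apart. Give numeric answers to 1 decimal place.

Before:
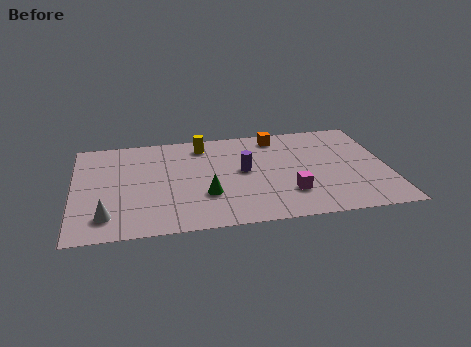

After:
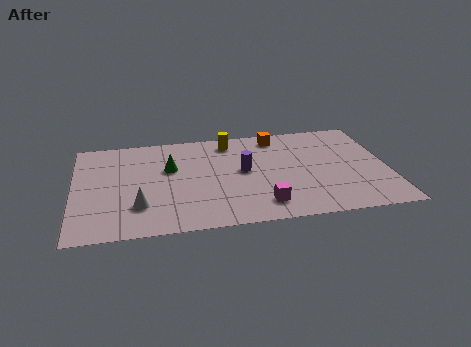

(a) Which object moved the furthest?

the green cone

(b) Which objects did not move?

the orange cube and the purple cylinder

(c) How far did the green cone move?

2.8

From (5.7, 2.6) to (4.2, 5.0), the green cone covered √(1.5² + 2.4²) ≈ 2.8 units.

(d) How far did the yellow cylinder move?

1.2

The yellow cylinder moved from about (5.7, 6.7) to (6.9, 6.8), a distance of √(1.2² + 0.1²) ≈ 1.2.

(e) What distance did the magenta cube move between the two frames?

1.4

The magenta cube was near (9.3, 2.2) before and (8.1, 1.5) after, so it travelled √(1.2² + 0.7²) ≈ 1.4 units.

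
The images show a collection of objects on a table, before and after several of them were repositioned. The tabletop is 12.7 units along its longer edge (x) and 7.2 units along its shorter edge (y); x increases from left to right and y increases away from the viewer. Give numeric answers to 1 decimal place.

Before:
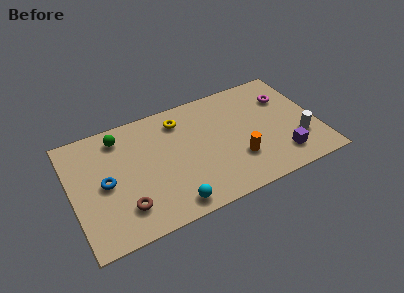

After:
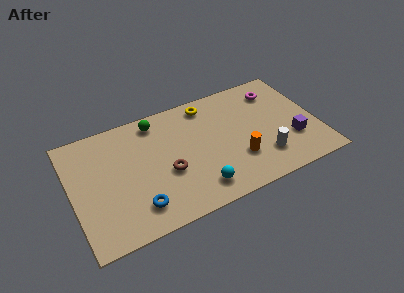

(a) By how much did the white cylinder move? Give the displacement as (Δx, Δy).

(-1.9, -0.4)

The white cylinder was at about (11.6, 2.2) and moved to about (9.7, 1.8).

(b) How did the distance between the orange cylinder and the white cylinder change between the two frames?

-1.8

The distance was about 3.2 in the first image and 1.4 in the second, so they moved 1.8 units closer together.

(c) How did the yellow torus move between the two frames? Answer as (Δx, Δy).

(1.5, 0.4)

The yellow torus was at about (5.8, 5.8) and moved to about (7.3, 6.2).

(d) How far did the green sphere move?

1.9

From (2.7, 6.0) to (4.6, 6.2), the green sphere covered √(1.9² + 0.2²) ≈ 1.9 units.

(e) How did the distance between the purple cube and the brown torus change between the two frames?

-1.6

The distance was about 8.1 in the first image and 6.5 in the second, so they moved 1.6 units closer together.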